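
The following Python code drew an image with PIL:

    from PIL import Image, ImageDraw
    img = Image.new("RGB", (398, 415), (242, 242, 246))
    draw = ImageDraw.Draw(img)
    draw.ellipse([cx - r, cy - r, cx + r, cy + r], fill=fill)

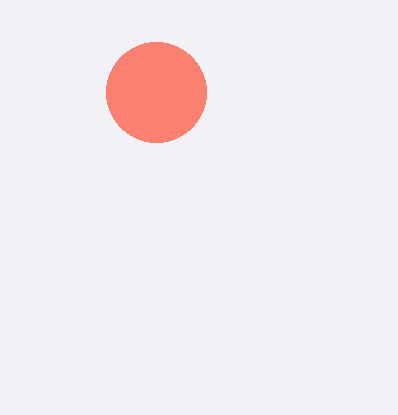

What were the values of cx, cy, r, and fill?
cx = 156
cy = 92
r = 50
fill = 'salmon'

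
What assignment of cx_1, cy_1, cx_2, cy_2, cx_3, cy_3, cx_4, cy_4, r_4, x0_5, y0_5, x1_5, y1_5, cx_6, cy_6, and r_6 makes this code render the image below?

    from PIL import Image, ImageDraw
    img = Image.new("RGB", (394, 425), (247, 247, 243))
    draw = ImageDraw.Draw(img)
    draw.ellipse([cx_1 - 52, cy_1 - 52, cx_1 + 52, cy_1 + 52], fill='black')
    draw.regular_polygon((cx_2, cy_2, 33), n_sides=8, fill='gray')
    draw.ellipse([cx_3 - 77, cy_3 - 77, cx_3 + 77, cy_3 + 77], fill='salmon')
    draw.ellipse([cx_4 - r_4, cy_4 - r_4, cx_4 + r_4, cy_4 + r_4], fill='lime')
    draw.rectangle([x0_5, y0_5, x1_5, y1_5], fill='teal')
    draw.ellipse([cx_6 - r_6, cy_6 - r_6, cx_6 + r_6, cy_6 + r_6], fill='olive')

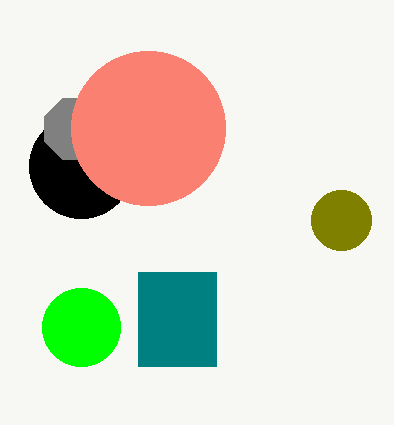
cx_1 = 81
cy_1 = 166
cx_2 = 75
cy_2 = 129
cx_3 = 148
cy_3 = 128
cx_4 = 81
cy_4 = 327
r_4 = 39
x0_5 = 138
y0_5 = 272
x1_5 = 216
y1_5 = 366
cx_6 = 341
cy_6 = 220
r_6 = 30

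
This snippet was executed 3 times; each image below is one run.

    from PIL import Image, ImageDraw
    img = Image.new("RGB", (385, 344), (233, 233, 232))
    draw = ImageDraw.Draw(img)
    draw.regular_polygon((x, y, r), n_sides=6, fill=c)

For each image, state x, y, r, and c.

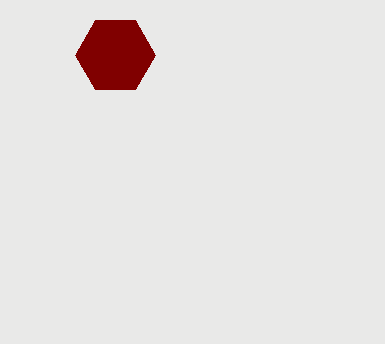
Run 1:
x = 115; y = 55; r = 40; c = 'maroon'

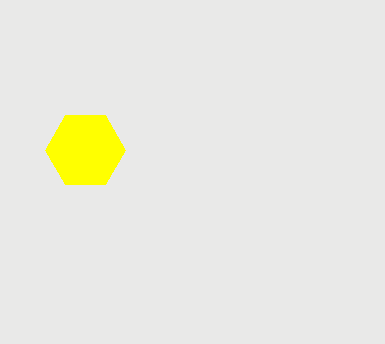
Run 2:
x = 85; y = 150; r = 40; c = 'yellow'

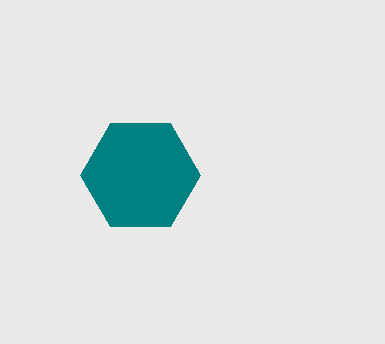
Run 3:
x = 140, y = 175, r = 60, c = 'teal'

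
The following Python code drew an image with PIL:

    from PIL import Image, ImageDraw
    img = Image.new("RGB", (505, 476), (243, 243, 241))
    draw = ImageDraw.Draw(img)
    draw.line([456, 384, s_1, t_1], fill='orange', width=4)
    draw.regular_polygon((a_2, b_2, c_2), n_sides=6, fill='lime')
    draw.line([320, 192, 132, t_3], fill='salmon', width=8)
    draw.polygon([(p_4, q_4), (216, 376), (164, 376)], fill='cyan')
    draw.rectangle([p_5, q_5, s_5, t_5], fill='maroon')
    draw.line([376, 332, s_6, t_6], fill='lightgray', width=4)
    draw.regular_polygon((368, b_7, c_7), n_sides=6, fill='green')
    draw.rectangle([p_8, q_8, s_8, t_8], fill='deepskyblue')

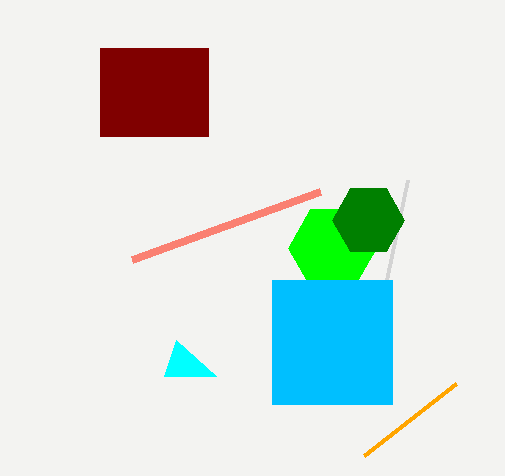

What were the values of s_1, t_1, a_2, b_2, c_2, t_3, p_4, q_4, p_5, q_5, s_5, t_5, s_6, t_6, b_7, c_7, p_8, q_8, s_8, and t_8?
s_1 = 364; t_1 = 456; a_2 = 332; b_2 = 248; c_2 = 44; t_3 = 260; p_4 = 176; q_4 = 340; p_5 = 100; q_5 = 48; s_5 = 208; t_5 = 136; s_6 = 408; t_6 = 180; b_7 = 220; c_7 = 36; p_8 = 272; q_8 = 280; s_8 = 392; t_8 = 404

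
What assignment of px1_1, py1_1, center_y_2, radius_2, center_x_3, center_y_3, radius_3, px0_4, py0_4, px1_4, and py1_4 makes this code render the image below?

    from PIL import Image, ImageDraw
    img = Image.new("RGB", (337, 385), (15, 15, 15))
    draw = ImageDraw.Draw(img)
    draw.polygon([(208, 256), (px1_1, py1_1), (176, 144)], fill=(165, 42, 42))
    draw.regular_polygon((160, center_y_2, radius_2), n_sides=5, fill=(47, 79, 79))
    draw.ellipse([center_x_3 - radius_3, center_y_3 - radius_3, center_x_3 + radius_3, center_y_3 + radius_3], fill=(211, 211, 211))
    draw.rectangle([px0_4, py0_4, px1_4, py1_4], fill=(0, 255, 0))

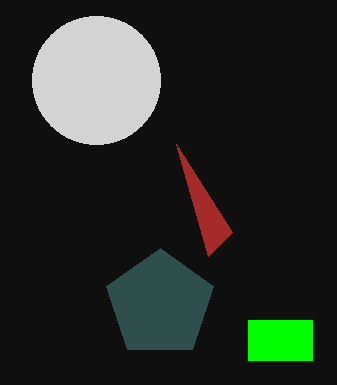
px1_1 = 232
py1_1 = 232
center_y_2 = 304
radius_2 = 56
center_x_3 = 96
center_y_3 = 80
radius_3 = 64
px0_4 = 248
py0_4 = 320
px1_4 = 312
py1_4 = 360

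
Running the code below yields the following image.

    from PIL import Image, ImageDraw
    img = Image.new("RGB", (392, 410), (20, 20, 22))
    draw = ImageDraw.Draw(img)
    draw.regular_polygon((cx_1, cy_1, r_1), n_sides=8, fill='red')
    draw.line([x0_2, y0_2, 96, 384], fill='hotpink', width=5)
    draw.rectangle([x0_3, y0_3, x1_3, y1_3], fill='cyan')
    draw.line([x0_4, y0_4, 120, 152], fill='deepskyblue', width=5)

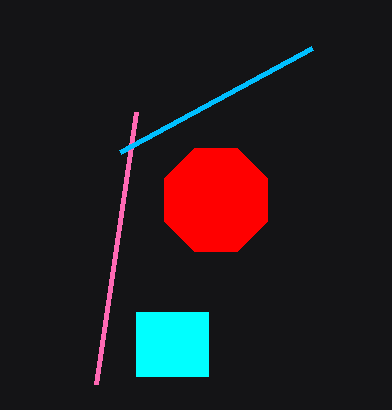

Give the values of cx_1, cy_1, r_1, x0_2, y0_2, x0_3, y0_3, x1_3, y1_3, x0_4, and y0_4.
cx_1 = 216; cy_1 = 200; r_1 = 56; x0_2 = 136; y0_2 = 112; x0_3 = 136; y0_3 = 312; x1_3 = 208; y1_3 = 376; x0_4 = 312; y0_4 = 48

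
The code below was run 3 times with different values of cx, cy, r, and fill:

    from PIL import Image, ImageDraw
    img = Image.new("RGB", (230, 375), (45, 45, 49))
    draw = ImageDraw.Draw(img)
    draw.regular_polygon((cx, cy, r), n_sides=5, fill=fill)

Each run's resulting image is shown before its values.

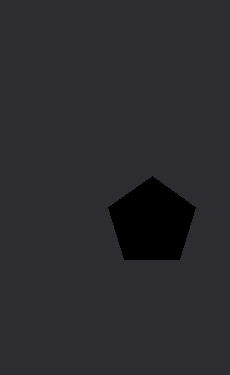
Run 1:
cx = 152; cy = 222; r = 46; fill = 'black'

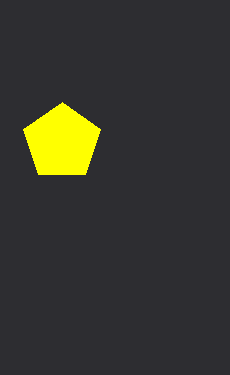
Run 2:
cx = 62, cy = 142, r = 40, fill = 'yellow'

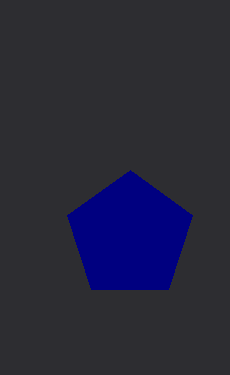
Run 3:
cx = 130, cy = 236, r = 66, fill = 'navy'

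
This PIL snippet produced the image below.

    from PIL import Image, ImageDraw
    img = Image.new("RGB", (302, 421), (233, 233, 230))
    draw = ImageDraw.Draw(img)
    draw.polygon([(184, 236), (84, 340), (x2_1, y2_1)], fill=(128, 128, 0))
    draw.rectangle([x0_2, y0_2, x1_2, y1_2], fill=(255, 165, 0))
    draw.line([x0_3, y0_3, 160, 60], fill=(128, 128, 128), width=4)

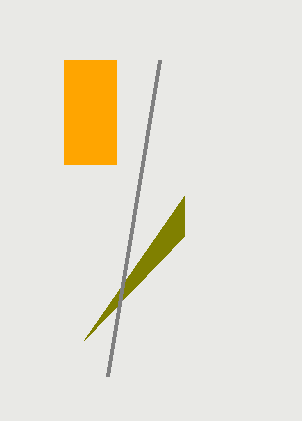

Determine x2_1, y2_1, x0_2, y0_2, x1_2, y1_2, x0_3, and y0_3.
x2_1 = 184; y2_1 = 196; x0_2 = 64; y0_2 = 60; x1_2 = 116; y1_2 = 164; x0_3 = 108; y0_3 = 376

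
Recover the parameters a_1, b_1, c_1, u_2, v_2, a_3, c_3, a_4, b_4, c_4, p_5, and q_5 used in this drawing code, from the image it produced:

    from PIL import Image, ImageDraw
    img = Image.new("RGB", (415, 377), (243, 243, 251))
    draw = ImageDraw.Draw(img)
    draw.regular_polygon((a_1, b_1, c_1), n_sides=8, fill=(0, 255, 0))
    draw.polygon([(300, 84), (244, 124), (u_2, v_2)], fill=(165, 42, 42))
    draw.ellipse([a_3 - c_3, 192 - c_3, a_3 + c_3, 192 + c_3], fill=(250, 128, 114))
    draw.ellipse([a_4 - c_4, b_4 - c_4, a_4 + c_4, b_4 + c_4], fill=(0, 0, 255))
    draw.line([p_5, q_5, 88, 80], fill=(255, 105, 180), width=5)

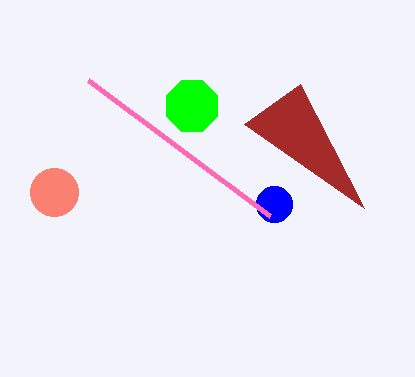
a_1 = 192; b_1 = 106; c_1 = 28; u_2 = 364; v_2 = 208; a_3 = 54; c_3 = 24; a_4 = 274; b_4 = 204; c_4 = 18; p_5 = 270; q_5 = 216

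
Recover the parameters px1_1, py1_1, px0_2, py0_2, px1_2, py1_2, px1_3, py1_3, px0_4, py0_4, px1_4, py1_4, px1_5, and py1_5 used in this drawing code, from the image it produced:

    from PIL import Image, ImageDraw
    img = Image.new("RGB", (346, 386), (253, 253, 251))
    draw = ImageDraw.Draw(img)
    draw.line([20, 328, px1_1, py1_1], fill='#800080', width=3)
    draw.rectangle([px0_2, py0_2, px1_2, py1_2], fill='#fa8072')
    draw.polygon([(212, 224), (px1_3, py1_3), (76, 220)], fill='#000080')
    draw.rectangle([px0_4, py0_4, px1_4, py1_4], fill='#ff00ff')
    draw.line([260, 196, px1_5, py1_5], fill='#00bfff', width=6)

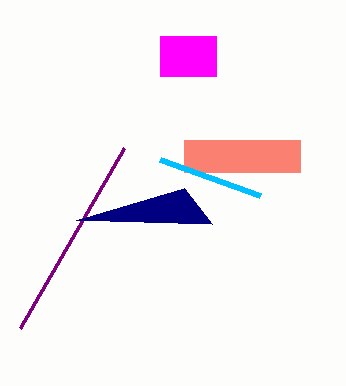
px1_1 = 124
py1_1 = 148
px0_2 = 184
py0_2 = 140
px1_2 = 300
py1_2 = 172
px1_3 = 184
py1_3 = 188
px0_4 = 160
py0_4 = 36
px1_4 = 216
py1_4 = 76
px1_5 = 160
py1_5 = 160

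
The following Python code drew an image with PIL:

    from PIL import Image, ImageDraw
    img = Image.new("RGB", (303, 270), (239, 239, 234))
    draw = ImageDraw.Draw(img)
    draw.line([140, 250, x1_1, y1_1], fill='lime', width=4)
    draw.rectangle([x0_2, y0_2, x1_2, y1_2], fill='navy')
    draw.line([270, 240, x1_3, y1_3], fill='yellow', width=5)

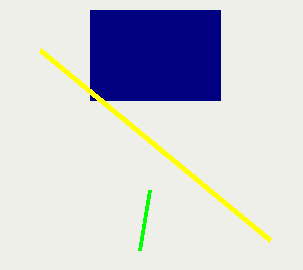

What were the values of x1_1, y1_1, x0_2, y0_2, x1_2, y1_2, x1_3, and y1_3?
x1_1 = 150; y1_1 = 190; x0_2 = 90; y0_2 = 10; x1_2 = 220; y1_2 = 100; x1_3 = 40; y1_3 = 50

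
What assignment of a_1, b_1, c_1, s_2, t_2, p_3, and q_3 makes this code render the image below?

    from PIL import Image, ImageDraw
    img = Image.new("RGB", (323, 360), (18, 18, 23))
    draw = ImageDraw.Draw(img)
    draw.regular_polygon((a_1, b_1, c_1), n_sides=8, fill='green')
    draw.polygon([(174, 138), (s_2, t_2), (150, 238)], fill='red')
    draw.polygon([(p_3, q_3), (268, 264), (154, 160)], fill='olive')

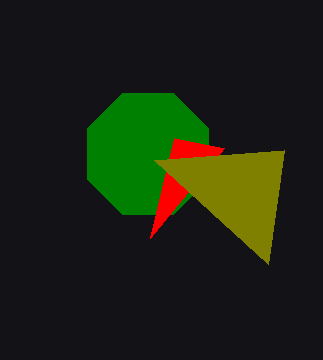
a_1 = 148, b_1 = 154, c_1 = 66, s_2 = 224, t_2 = 148, p_3 = 284, q_3 = 150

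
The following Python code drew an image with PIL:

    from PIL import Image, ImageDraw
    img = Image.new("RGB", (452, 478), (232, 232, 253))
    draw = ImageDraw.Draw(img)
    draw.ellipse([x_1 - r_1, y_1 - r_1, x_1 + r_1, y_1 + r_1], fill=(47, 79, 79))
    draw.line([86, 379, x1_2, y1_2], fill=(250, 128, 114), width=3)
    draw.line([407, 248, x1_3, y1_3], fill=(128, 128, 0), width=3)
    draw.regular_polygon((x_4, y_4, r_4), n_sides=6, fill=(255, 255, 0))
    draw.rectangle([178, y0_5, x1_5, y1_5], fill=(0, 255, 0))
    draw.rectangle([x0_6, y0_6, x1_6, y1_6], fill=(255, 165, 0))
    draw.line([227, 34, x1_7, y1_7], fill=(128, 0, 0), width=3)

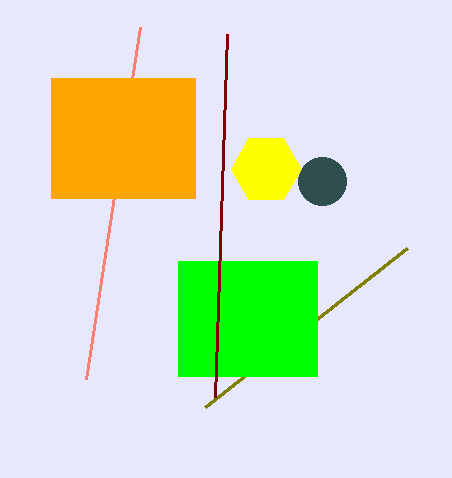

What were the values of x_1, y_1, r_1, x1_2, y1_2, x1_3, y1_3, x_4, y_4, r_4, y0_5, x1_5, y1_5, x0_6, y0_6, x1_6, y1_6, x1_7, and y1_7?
x_1 = 322, y_1 = 181, r_1 = 24, x1_2 = 140, y1_2 = 27, x1_3 = 205, y1_3 = 407, x_4 = 266, y_4 = 169, r_4 = 35, y0_5 = 261, x1_5 = 317, y1_5 = 376, x0_6 = 51, y0_6 = 78, x1_6 = 195, y1_6 = 198, x1_7 = 215, y1_7 = 397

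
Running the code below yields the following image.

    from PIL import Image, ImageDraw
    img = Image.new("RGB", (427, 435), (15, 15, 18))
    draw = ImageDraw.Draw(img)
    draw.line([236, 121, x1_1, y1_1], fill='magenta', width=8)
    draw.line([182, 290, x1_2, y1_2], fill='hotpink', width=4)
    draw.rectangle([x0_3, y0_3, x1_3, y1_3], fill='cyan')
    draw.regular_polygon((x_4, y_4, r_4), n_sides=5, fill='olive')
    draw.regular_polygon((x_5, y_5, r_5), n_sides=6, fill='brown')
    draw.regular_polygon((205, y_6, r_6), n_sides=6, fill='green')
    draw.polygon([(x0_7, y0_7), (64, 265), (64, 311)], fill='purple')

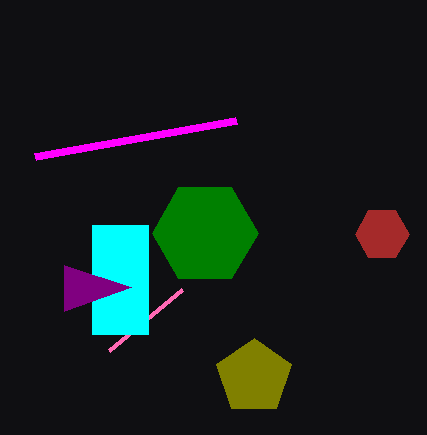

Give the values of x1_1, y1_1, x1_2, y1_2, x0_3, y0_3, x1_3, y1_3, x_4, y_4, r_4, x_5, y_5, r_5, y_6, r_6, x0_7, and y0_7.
x1_1 = 35; y1_1 = 157; x1_2 = 109; y1_2 = 351; x0_3 = 92; y0_3 = 225; x1_3 = 148; y1_3 = 334; x_4 = 254; y_4 = 377; r_4 = 39; x_5 = 382; y_5 = 234; r_5 = 27; y_6 = 233; r_6 = 53; x0_7 = 131; y0_7 = 287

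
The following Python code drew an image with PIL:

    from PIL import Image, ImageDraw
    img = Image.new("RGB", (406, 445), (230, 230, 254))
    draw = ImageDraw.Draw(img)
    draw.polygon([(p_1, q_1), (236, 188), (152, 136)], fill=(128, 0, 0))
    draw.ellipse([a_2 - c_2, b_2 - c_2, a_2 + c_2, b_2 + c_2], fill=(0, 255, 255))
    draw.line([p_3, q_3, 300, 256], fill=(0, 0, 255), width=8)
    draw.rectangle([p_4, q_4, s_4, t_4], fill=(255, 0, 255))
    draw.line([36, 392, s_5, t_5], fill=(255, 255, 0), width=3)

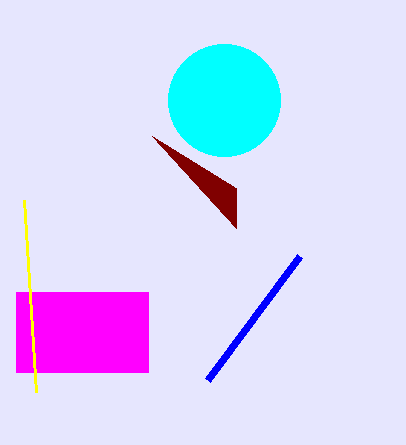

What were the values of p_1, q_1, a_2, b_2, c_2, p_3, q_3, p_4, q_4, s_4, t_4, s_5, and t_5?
p_1 = 236
q_1 = 228
a_2 = 224
b_2 = 100
c_2 = 56
p_3 = 208
q_3 = 380
p_4 = 16
q_4 = 292
s_4 = 148
t_4 = 372
s_5 = 24
t_5 = 200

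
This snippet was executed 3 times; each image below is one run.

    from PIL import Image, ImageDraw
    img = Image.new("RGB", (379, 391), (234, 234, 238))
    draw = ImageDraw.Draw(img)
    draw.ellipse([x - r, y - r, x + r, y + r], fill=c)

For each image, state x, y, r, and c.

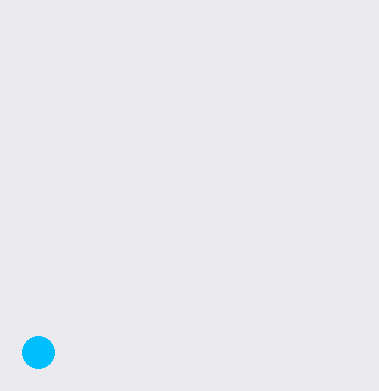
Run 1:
x = 38, y = 352, r = 16, c = 'deepskyblue'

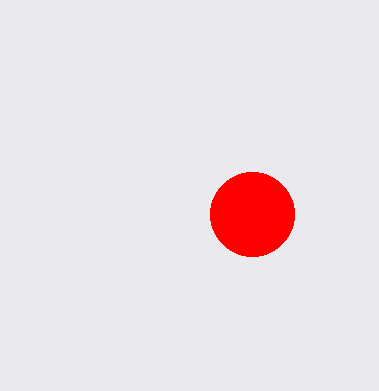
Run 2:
x = 252, y = 214, r = 42, c = 'red'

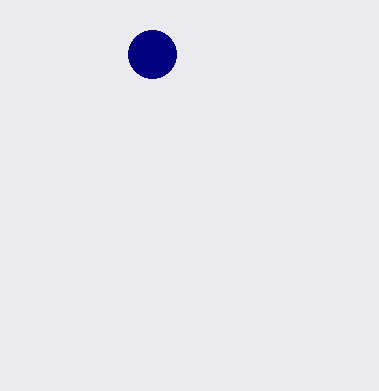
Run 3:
x = 152; y = 54; r = 24; c = 'navy'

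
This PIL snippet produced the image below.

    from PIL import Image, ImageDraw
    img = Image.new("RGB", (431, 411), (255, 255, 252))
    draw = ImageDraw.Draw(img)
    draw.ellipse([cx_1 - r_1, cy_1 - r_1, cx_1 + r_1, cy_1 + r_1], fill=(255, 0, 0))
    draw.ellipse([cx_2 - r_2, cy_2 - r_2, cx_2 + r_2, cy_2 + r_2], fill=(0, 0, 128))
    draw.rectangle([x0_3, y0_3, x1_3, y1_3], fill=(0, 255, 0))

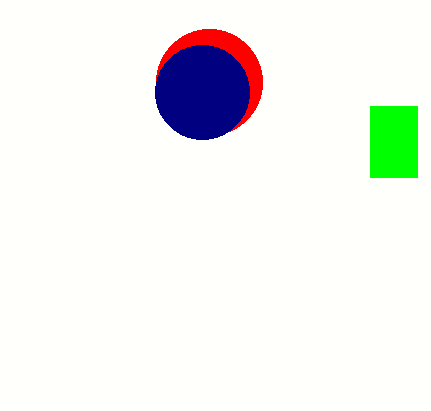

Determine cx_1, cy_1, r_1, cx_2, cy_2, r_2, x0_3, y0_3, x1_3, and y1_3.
cx_1 = 209
cy_1 = 82
r_1 = 53
cx_2 = 202
cy_2 = 92
r_2 = 47
x0_3 = 370
y0_3 = 106
x1_3 = 417
y1_3 = 177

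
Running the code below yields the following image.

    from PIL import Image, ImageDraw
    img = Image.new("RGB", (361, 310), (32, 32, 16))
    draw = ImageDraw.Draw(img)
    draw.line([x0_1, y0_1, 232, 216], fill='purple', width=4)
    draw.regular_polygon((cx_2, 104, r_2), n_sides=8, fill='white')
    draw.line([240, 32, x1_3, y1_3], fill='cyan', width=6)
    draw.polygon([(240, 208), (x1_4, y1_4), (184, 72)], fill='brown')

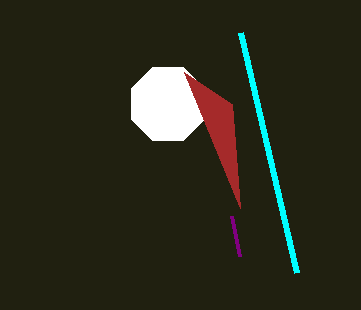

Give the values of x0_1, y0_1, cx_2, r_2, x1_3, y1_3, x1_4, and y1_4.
x0_1 = 240, y0_1 = 256, cx_2 = 168, r_2 = 40, x1_3 = 296, y1_3 = 272, x1_4 = 232, y1_4 = 104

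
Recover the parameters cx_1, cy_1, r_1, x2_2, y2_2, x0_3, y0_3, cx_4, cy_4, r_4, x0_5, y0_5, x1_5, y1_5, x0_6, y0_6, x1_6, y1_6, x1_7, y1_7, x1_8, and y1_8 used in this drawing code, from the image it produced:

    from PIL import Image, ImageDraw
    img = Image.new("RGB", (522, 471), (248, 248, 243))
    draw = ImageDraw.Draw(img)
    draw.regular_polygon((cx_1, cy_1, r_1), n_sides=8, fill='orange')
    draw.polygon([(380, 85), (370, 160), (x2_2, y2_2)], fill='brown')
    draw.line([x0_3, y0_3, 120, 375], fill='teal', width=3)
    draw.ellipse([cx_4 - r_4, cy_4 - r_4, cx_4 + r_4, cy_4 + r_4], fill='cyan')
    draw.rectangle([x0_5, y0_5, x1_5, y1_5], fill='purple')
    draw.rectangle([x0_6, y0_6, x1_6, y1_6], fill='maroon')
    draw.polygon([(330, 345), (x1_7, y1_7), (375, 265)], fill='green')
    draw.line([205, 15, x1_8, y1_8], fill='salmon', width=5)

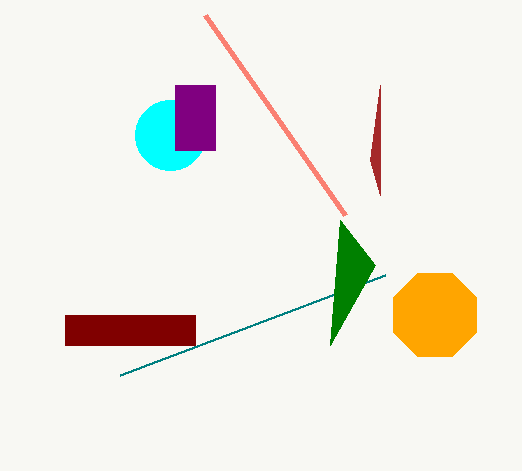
cx_1 = 435
cy_1 = 315
r_1 = 45
x2_2 = 380
y2_2 = 195
x0_3 = 385
y0_3 = 275
cx_4 = 170
cy_4 = 135
r_4 = 35
x0_5 = 175
y0_5 = 85
x1_5 = 215
y1_5 = 150
x0_6 = 65
y0_6 = 315
x1_6 = 195
y1_6 = 345
x1_7 = 340
y1_7 = 220
x1_8 = 345
y1_8 = 215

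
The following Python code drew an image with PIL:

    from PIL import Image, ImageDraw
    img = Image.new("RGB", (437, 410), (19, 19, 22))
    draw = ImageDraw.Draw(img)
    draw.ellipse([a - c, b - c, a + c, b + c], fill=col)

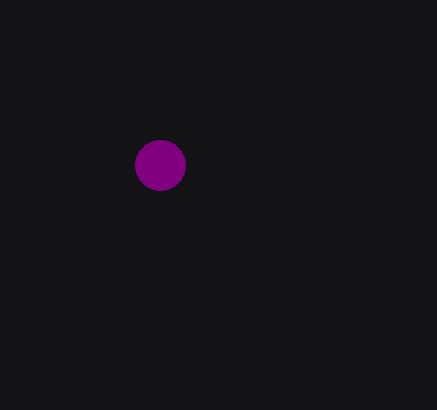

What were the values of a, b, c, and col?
a = 160, b = 165, c = 25, col = 'purple'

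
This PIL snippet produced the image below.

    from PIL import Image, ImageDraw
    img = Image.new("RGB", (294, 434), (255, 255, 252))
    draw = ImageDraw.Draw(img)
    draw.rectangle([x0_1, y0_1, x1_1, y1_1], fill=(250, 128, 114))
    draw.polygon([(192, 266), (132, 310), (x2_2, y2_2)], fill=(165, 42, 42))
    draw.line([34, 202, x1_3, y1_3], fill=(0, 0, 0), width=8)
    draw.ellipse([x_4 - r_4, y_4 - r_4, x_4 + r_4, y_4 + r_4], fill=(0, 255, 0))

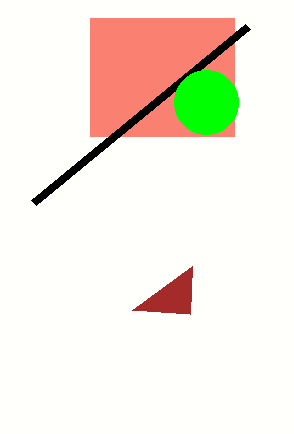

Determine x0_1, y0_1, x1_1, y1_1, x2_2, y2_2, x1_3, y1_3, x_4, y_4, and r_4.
x0_1 = 90
y0_1 = 18
x1_1 = 234
y1_1 = 136
x2_2 = 190
y2_2 = 314
x1_3 = 248
y1_3 = 26
x_4 = 206
y_4 = 102
r_4 = 32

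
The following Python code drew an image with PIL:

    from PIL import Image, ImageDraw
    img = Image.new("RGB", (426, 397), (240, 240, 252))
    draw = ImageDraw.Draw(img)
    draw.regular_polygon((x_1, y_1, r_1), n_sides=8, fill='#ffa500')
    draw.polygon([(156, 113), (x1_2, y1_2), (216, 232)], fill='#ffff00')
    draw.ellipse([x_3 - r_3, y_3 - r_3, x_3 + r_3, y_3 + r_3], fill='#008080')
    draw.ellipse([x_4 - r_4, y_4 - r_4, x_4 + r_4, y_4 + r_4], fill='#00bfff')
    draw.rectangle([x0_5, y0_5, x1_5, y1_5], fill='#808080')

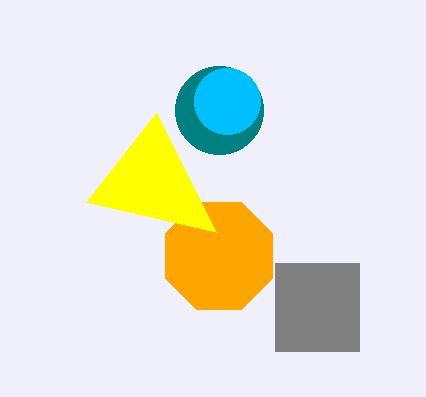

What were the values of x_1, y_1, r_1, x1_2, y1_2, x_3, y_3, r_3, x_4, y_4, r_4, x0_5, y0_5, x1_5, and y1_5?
x_1 = 219; y_1 = 256; r_1 = 58; x1_2 = 86; y1_2 = 202; x_3 = 219; y_3 = 110; r_3 = 44; x_4 = 227; y_4 = 101; r_4 = 33; x0_5 = 275; y0_5 = 263; x1_5 = 359; y1_5 = 351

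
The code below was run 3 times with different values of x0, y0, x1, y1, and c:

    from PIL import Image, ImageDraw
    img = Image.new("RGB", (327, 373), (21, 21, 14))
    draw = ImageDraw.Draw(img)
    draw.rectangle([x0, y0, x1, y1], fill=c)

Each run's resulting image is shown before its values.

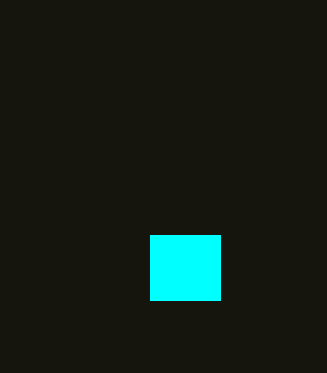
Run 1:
x0 = 150; y0 = 235; x1 = 220; y1 = 300; c = 'cyan'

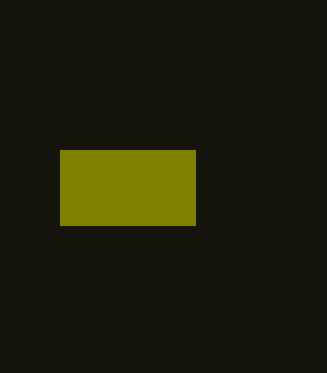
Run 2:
x0 = 60, y0 = 150, x1 = 195, y1 = 225, c = 'olive'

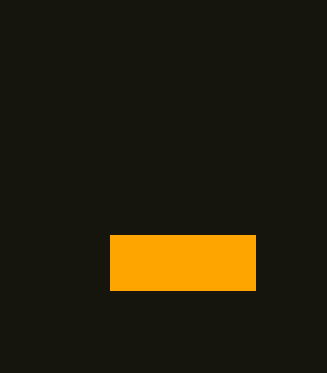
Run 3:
x0 = 110; y0 = 235; x1 = 255; y1 = 290; c = 'orange'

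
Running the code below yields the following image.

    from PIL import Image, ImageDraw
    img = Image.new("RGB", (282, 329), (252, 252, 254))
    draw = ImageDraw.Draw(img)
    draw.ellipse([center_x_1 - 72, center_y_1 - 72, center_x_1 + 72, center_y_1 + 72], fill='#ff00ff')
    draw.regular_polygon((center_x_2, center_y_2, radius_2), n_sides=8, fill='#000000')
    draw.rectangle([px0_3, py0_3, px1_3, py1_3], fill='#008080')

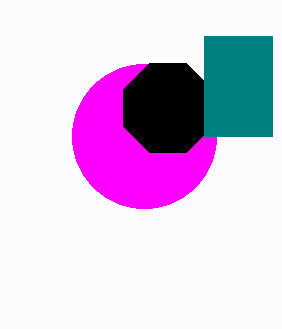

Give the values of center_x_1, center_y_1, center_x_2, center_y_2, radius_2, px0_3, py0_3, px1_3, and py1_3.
center_x_1 = 144; center_y_1 = 136; center_x_2 = 168; center_y_2 = 108; radius_2 = 48; px0_3 = 204; py0_3 = 36; px1_3 = 272; py1_3 = 136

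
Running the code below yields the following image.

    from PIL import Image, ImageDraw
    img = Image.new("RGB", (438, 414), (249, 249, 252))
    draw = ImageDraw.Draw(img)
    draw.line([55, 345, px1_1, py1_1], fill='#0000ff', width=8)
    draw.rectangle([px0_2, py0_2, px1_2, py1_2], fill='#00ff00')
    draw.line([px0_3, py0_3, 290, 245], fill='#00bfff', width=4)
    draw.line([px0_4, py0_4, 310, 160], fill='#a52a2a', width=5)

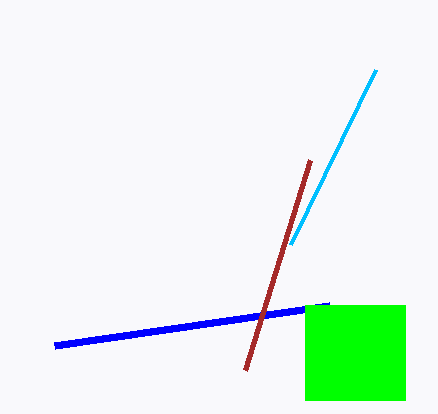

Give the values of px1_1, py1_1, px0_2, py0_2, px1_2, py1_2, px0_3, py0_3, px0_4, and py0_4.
px1_1 = 330; py1_1 = 305; px0_2 = 305; py0_2 = 305; px1_2 = 405; py1_2 = 400; px0_3 = 375; py0_3 = 70; px0_4 = 245; py0_4 = 370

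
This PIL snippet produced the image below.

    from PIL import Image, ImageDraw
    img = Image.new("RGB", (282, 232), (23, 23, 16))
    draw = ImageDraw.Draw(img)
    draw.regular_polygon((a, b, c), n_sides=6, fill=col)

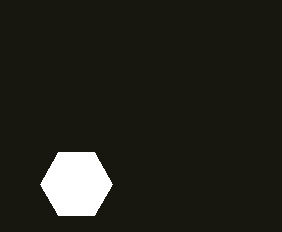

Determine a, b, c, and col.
a = 76; b = 184; c = 36; col = 'white'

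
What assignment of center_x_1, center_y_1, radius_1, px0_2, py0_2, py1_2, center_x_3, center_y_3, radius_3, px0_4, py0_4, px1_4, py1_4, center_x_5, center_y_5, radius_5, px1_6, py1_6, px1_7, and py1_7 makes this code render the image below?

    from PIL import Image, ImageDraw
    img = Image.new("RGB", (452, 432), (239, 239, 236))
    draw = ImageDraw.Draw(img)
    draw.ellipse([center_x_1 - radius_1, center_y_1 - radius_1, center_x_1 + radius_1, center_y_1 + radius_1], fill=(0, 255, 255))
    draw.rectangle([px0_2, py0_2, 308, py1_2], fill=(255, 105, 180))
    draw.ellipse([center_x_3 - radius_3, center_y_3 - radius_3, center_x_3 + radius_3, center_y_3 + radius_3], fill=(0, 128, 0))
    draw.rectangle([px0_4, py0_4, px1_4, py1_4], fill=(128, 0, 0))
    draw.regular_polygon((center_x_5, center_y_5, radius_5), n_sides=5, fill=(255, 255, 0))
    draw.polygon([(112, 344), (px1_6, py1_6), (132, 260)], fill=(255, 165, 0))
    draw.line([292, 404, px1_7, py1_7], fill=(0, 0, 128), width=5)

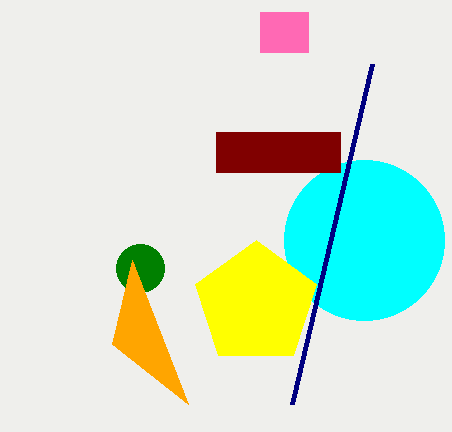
center_x_1 = 364
center_y_1 = 240
radius_1 = 80
px0_2 = 260
py0_2 = 12
py1_2 = 52
center_x_3 = 140
center_y_3 = 268
radius_3 = 24
px0_4 = 216
py0_4 = 132
px1_4 = 340
py1_4 = 172
center_x_5 = 256
center_y_5 = 304
radius_5 = 64
px1_6 = 188
py1_6 = 404
px1_7 = 372
py1_7 = 64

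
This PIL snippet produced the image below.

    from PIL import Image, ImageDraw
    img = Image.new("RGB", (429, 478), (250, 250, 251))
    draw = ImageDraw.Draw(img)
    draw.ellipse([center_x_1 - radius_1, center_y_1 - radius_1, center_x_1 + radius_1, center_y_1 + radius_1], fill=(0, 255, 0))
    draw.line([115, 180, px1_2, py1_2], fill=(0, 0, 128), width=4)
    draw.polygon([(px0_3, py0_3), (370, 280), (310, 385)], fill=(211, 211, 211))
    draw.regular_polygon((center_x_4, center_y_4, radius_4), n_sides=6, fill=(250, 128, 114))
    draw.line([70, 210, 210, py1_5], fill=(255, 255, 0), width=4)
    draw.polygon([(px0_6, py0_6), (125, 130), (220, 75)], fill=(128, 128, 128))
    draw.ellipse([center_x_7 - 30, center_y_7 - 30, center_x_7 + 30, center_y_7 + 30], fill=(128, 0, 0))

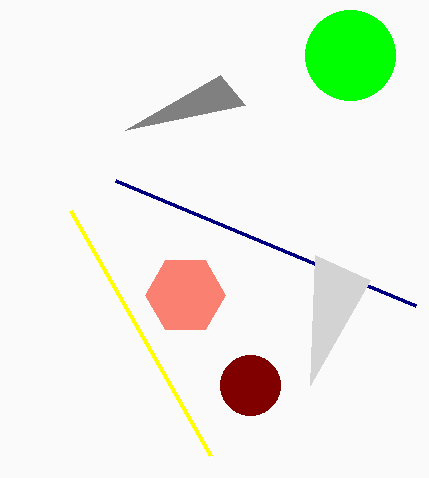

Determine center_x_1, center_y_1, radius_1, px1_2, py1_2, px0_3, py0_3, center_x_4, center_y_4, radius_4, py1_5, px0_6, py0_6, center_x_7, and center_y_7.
center_x_1 = 350
center_y_1 = 55
radius_1 = 45
px1_2 = 415
py1_2 = 305
px0_3 = 315
py0_3 = 255
center_x_4 = 185
center_y_4 = 295
radius_4 = 40
py1_5 = 455
px0_6 = 245
py0_6 = 105
center_x_7 = 250
center_y_7 = 385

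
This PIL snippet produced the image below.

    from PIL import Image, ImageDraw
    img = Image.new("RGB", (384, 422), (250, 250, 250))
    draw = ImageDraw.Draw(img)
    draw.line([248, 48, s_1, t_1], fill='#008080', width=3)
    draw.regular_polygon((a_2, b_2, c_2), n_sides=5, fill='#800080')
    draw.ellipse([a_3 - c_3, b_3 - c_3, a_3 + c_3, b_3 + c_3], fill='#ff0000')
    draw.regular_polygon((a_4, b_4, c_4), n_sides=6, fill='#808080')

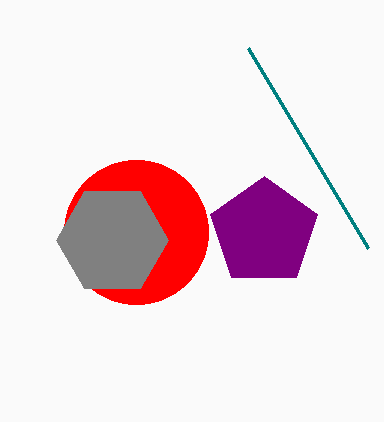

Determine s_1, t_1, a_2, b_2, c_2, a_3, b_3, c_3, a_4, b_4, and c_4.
s_1 = 368; t_1 = 248; a_2 = 264; b_2 = 232; c_2 = 56; a_3 = 136; b_3 = 232; c_3 = 72; a_4 = 112; b_4 = 240; c_4 = 56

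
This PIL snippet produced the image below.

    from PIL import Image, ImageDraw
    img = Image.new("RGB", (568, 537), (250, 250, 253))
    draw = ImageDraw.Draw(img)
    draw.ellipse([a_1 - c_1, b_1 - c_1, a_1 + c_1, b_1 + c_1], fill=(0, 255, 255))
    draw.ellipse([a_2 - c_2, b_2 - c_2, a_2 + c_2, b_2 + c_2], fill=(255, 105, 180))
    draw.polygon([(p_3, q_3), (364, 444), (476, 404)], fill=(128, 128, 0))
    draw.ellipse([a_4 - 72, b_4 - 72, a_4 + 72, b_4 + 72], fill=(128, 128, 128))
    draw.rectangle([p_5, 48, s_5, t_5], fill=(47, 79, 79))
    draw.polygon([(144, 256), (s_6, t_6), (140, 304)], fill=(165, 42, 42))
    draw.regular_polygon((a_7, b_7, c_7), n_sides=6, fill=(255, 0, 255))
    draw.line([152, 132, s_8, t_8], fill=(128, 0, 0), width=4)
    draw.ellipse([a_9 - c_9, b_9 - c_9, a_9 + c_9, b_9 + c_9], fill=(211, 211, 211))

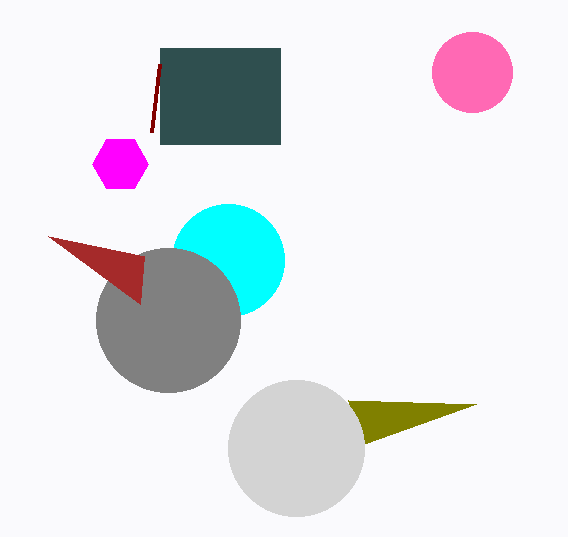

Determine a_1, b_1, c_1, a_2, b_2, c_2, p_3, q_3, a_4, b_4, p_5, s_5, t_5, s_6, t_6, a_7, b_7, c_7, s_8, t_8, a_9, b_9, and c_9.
a_1 = 228; b_1 = 260; c_1 = 56; a_2 = 472; b_2 = 72; c_2 = 40; p_3 = 348; q_3 = 400; a_4 = 168; b_4 = 320; p_5 = 160; s_5 = 280; t_5 = 144; s_6 = 48; t_6 = 236; a_7 = 120; b_7 = 164; c_7 = 28; s_8 = 160; t_8 = 64; a_9 = 296; b_9 = 448; c_9 = 68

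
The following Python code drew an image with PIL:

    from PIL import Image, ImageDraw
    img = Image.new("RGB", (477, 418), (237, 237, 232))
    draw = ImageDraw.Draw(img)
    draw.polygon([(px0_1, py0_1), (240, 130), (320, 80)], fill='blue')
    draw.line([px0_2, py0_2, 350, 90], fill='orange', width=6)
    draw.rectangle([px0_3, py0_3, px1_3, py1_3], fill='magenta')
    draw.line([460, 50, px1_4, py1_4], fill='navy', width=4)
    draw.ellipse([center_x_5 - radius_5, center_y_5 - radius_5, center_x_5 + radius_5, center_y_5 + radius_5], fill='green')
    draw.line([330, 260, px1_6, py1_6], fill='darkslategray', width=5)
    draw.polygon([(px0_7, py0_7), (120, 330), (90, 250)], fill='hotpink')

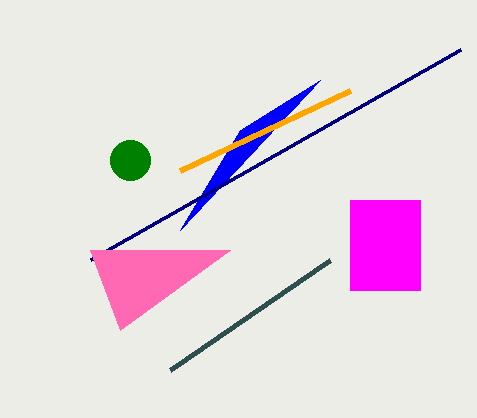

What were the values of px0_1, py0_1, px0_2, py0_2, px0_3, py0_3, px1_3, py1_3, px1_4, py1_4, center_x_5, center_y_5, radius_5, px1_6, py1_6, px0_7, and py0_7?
px0_1 = 180; py0_1 = 230; px0_2 = 180; py0_2 = 170; px0_3 = 350; py0_3 = 200; px1_3 = 420; py1_3 = 290; px1_4 = 90; py1_4 = 260; center_x_5 = 130; center_y_5 = 160; radius_5 = 20; px1_6 = 170; py1_6 = 370; px0_7 = 230; py0_7 = 250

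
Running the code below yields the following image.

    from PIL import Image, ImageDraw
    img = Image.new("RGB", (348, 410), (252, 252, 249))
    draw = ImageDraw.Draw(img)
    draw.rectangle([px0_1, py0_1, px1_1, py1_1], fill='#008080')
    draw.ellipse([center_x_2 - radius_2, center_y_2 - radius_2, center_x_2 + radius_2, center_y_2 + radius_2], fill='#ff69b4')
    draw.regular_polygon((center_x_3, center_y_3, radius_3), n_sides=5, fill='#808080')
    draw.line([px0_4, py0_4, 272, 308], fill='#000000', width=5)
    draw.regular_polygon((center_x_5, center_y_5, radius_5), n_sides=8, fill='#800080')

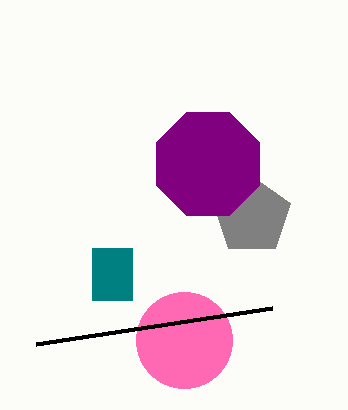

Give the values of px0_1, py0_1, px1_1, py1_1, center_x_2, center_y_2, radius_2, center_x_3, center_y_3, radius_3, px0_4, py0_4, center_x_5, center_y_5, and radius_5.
px0_1 = 92, py0_1 = 248, px1_1 = 132, py1_1 = 300, center_x_2 = 184, center_y_2 = 340, radius_2 = 48, center_x_3 = 252, center_y_3 = 216, radius_3 = 40, px0_4 = 36, py0_4 = 344, center_x_5 = 208, center_y_5 = 164, radius_5 = 56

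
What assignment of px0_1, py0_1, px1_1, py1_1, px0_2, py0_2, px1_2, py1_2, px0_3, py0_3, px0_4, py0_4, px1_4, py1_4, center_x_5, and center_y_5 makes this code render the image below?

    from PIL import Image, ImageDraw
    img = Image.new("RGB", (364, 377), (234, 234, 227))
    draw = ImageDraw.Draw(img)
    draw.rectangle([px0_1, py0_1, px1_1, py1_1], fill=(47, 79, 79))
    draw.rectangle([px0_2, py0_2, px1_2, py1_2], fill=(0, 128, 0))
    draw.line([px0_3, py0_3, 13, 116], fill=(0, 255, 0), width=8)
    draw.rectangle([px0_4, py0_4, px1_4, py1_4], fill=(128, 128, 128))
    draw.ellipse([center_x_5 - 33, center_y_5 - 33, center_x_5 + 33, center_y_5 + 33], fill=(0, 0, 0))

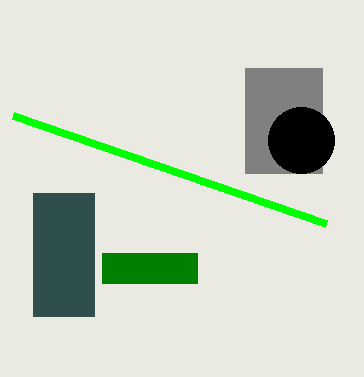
px0_1 = 33, py0_1 = 193, px1_1 = 94, py1_1 = 316, px0_2 = 102, py0_2 = 253, px1_2 = 197, py1_2 = 283, px0_3 = 326, py0_3 = 224, px0_4 = 245, py0_4 = 68, px1_4 = 322, py1_4 = 173, center_x_5 = 301, center_y_5 = 140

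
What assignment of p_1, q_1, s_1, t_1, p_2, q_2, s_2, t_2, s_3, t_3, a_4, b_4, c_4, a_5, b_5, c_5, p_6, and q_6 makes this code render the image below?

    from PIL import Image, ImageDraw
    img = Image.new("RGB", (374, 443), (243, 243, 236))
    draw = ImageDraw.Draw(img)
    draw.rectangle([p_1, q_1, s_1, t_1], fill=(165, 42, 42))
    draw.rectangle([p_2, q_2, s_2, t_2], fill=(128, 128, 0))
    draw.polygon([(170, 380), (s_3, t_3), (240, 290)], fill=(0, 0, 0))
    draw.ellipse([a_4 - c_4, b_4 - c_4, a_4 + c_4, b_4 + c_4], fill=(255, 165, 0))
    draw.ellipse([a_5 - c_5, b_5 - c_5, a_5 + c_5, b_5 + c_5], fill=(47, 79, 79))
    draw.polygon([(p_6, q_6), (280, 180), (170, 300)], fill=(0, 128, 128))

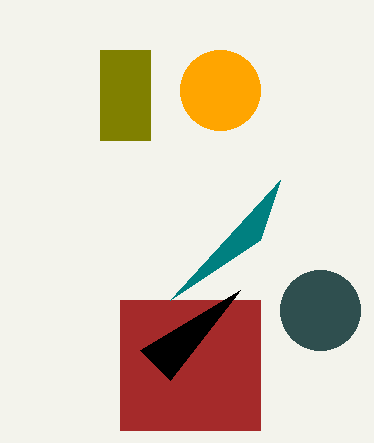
p_1 = 120; q_1 = 300; s_1 = 260; t_1 = 430; p_2 = 100; q_2 = 50; s_2 = 150; t_2 = 140; s_3 = 140; t_3 = 350; a_4 = 220; b_4 = 90; c_4 = 40; a_5 = 320; b_5 = 310; c_5 = 40; p_6 = 260; q_6 = 240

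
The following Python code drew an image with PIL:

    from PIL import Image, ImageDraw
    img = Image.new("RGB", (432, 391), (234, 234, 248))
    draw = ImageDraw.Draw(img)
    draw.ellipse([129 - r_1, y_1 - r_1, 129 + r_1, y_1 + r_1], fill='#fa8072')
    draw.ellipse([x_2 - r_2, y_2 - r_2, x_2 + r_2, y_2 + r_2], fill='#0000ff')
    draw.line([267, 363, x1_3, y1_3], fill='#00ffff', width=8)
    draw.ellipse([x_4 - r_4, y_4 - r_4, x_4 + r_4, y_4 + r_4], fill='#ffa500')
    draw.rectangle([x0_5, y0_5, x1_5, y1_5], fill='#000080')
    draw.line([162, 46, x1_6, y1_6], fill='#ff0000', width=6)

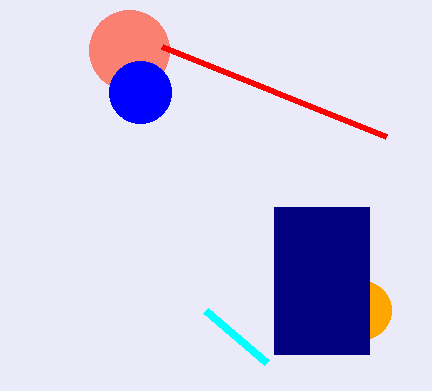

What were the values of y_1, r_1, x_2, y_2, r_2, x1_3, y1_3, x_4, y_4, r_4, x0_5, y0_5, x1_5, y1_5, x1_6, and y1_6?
y_1 = 50; r_1 = 40; x_2 = 140; y_2 = 92; r_2 = 31; x1_3 = 206; y1_3 = 311; x_4 = 362; y_4 = 310; r_4 = 29; x0_5 = 274; y0_5 = 207; x1_5 = 369; y1_5 = 354; x1_6 = 386; y1_6 = 136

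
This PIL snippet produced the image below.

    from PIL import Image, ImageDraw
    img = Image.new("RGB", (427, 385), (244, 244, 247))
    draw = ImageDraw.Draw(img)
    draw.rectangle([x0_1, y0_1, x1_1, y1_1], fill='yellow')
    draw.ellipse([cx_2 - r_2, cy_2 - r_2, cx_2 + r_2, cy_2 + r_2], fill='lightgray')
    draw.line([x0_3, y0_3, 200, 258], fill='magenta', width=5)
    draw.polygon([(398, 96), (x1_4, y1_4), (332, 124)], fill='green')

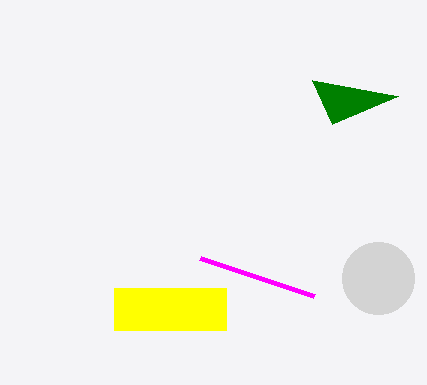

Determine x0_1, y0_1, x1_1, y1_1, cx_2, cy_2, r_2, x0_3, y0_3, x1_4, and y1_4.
x0_1 = 114
y0_1 = 288
x1_1 = 226
y1_1 = 330
cx_2 = 378
cy_2 = 278
r_2 = 36
x0_3 = 314
y0_3 = 296
x1_4 = 312
y1_4 = 80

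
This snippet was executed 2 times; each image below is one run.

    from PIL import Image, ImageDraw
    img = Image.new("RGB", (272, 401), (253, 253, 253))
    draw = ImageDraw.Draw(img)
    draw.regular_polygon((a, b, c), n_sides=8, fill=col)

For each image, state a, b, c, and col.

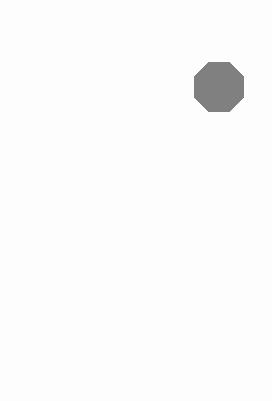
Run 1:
a = 219
b = 87
c = 27
col = 'gray'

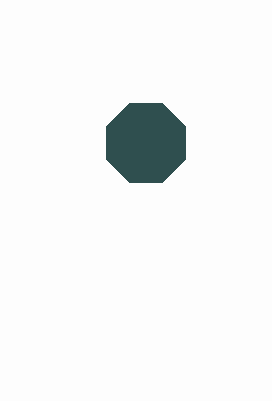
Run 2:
a = 146; b = 143; c = 43; col = 'darkslategray'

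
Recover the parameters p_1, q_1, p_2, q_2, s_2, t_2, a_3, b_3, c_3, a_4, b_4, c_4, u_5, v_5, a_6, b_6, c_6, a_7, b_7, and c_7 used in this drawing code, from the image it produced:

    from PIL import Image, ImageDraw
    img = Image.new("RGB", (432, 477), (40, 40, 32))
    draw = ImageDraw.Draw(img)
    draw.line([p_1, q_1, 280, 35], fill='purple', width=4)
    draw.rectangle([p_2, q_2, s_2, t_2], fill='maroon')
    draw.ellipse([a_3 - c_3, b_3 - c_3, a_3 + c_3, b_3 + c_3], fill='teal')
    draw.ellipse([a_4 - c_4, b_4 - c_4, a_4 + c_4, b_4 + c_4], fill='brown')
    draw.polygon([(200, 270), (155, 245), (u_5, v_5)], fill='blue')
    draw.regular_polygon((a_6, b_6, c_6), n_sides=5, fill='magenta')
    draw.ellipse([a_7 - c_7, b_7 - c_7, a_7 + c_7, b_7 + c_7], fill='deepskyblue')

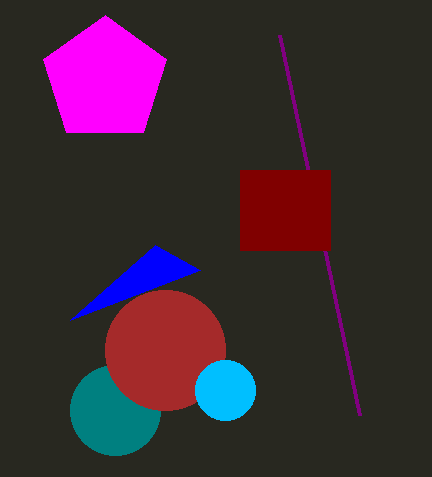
p_1 = 360
q_1 = 415
p_2 = 240
q_2 = 170
s_2 = 330
t_2 = 250
a_3 = 115
b_3 = 410
c_3 = 45
a_4 = 165
b_4 = 350
c_4 = 60
u_5 = 70
v_5 = 320
a_6 = 105
b_6 = 80
c_6 = 65
a_7 = 225
b_7 = 390
c_7 = 30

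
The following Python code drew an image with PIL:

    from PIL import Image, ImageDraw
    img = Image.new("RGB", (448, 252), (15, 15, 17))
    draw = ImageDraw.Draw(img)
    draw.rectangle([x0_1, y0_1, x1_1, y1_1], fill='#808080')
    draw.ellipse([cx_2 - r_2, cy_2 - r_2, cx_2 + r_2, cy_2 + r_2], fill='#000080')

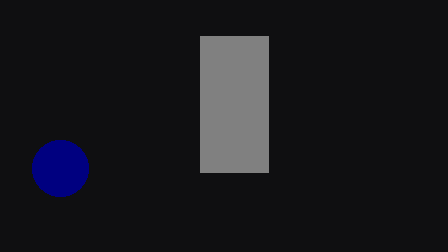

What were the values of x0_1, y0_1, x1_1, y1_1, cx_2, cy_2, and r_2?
x0_1 = 200
y0_1 = 36
x1_1 = 268
y1_1 = 172
cx_2 = 60
cy_2 = 168
r_2 = 28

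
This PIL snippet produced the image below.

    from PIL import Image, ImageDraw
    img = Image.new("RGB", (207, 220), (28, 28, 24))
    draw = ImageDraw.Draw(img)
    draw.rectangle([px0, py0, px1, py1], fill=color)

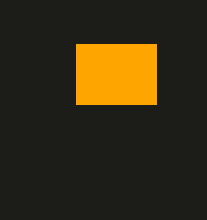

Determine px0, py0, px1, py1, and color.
px0 = 76
py0 = 44
px1 = 156
py1 = 104
color = 'orange'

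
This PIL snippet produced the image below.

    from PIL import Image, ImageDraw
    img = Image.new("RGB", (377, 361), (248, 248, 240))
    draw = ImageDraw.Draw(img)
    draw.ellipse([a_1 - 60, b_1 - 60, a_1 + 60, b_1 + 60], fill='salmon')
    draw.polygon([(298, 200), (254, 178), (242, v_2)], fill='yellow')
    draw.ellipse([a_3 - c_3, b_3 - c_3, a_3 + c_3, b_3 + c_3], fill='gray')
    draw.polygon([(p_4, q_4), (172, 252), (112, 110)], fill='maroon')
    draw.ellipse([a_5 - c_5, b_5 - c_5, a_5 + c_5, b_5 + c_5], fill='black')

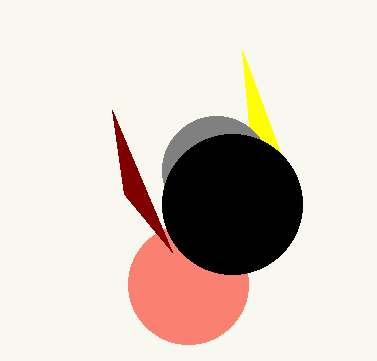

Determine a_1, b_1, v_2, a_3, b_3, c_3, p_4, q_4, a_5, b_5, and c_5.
a_1 = 188, b_1 = 284, v_2 = 50, a_3 = 216, b_3 = 170, c_3 = 54, p_4 = 124, q_4 = 194, a_5 = 232, b_5 = 204, c_5 = 70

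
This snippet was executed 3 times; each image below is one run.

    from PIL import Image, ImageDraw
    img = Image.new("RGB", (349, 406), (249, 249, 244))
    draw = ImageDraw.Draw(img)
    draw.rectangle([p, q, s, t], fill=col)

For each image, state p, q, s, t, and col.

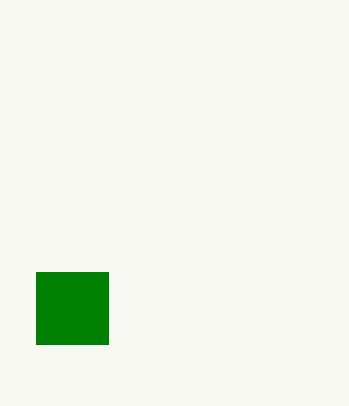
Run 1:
p = 36
q = 272
s = 108
t = 344
col = 'green'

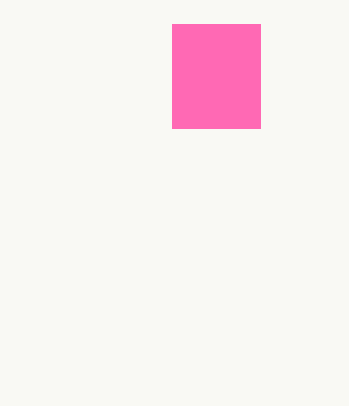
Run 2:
p = 172; q = 24; s = 260; t = 128; col = 'hotpink'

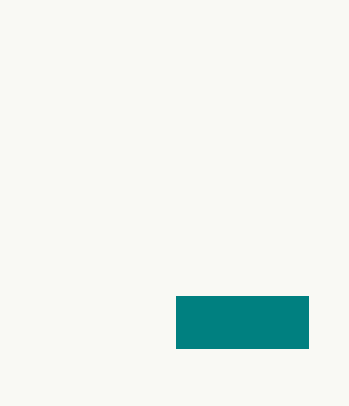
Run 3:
p = 176
q = 296
s = 308
t = 348
col = 'teal'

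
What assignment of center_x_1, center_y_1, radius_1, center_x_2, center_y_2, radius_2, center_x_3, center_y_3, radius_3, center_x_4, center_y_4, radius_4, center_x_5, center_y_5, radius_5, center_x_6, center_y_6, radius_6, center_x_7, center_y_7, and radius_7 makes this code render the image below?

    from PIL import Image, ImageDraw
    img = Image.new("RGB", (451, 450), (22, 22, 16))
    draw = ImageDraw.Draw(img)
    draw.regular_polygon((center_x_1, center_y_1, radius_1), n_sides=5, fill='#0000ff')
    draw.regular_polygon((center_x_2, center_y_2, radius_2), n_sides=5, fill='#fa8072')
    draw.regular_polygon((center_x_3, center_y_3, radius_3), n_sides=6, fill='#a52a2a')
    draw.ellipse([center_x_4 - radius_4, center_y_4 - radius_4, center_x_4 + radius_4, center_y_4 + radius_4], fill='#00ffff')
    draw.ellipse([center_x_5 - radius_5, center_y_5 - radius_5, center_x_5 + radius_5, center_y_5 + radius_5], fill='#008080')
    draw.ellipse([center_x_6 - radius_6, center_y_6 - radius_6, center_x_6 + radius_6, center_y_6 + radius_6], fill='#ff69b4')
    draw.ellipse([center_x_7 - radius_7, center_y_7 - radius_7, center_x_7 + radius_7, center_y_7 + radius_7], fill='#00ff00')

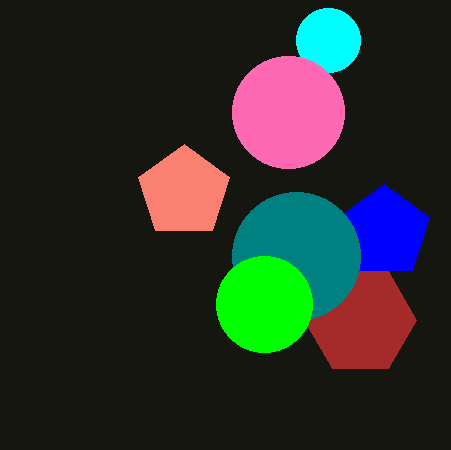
center_x_1 = 384; center_y_1 = 232; radius_1 = 48; center_x_2 = 184; center_y_2 = 192; radius_2 = 48; center_x_3 = 360; center_y_3 = 320; radius_3 = 56; center_x_4 = 328; center_y_4 = 40; radius_4 = 32; center_x_5 = 296; center_y_5 = 256; radius_5 = 64; center_x_6 = 288; center_y_6 = 112; radius_6 = 56; center_x_7 = 264; center_y_7 = 304; radius_7 = 48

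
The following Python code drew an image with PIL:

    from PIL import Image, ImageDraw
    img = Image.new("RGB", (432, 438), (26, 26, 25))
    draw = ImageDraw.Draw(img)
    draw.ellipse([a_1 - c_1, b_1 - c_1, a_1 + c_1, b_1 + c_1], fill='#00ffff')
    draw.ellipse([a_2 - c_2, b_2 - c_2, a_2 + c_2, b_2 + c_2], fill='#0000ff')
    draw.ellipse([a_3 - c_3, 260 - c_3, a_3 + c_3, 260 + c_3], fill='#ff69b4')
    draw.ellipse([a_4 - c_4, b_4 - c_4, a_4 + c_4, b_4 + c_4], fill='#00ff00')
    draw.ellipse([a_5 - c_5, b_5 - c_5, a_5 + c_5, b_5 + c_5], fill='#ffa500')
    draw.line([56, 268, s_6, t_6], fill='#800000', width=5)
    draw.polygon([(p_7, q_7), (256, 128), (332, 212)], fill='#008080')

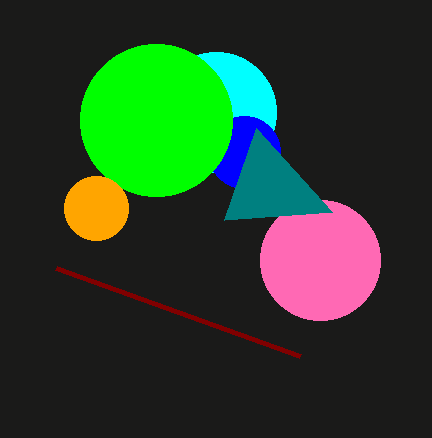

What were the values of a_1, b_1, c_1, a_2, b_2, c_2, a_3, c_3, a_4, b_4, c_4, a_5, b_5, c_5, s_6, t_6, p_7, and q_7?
a_1 = 216; b_1 = 112; c_1 = 60; a_2 = 244; b_2 = 152; c_2 = 36; a_3 = 320; c_3 = 60; a_4 = 156; b_4 = 120; c_4 = 76; a_5 = 96; b_5 = 208; c_5 = 32; s_6 = 300; t_6 = 356; p_7 = 224; q_7 = 220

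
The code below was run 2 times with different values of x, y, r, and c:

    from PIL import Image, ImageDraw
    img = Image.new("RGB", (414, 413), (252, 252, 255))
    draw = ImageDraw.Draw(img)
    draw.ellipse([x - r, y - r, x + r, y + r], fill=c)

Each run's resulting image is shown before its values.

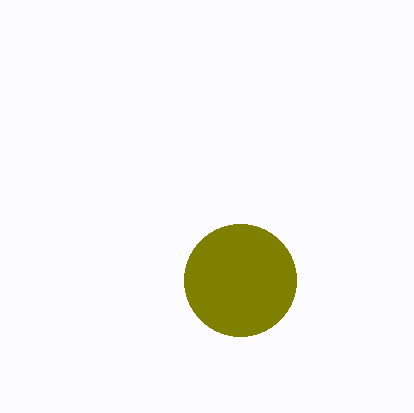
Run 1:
x = 240, y = 280, r = 56, c = 'olive'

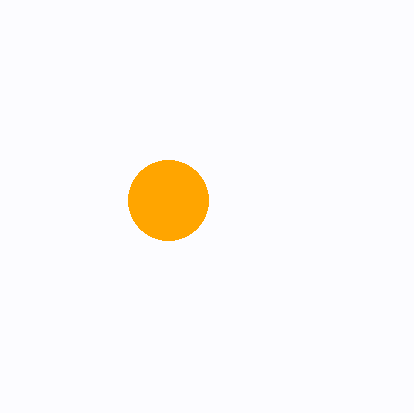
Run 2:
x = 168; y = 200; r = 40; c = 'orange'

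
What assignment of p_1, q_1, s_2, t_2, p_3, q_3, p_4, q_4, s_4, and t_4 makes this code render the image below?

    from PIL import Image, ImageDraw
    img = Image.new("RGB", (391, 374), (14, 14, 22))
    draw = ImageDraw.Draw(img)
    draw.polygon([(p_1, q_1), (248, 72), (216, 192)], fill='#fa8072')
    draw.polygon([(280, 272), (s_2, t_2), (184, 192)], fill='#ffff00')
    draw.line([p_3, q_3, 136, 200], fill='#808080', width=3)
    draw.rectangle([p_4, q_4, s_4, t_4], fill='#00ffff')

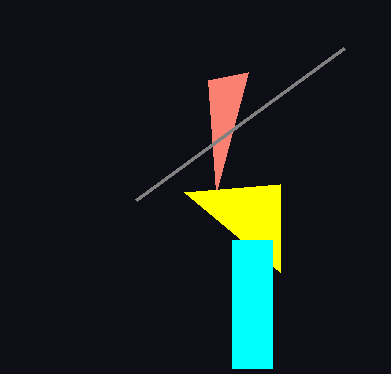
p_1 = 208; q_1 = 80; s_2 = 280; t_2 = 184; p_3 = 344; q_3 = 48; p_4 = 232; q_4 = 240; s_4 = 272; t_4 = 368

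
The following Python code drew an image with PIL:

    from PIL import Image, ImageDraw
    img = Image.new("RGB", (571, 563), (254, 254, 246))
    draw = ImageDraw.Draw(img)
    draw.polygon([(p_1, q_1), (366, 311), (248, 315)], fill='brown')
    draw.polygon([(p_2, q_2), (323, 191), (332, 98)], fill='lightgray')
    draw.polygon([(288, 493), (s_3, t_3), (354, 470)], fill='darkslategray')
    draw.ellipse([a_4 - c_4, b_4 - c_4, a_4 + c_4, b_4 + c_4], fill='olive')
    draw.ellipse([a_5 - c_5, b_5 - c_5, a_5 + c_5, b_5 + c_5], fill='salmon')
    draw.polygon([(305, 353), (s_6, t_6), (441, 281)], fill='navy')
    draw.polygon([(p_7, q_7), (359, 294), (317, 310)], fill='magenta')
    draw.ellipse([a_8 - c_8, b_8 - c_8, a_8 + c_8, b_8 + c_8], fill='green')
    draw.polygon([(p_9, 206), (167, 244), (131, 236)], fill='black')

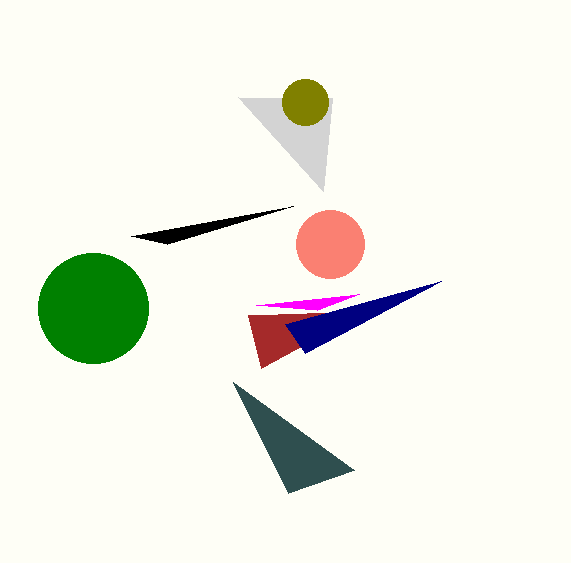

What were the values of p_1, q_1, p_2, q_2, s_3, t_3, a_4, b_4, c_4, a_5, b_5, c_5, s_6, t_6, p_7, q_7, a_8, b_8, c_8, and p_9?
p_1 = 261
q_1 = 368
p_2 = 238
q_2 = 97
s_3 = 233
t_3 = 382
a_4 = 305
b_4 = 102
c_4 = 23
a_5 = 330
b_5 = 244
c_5 = 34
s_6 = 285
t_6 = 324
p_7 = 256
q_7 = 305
a_8 = 93
b_8 = 308
c_8 = 55
p_9 = 293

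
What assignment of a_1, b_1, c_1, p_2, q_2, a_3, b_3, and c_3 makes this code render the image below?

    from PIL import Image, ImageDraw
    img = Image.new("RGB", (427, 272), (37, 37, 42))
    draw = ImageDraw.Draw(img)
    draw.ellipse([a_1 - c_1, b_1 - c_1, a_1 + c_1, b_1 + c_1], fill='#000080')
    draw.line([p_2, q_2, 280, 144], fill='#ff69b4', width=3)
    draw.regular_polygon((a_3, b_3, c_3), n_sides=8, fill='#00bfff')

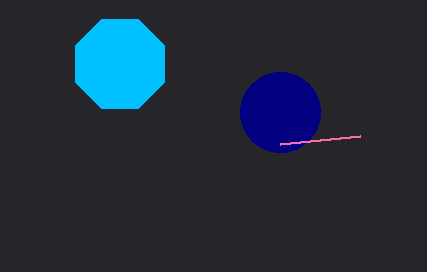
a_1 = 280, b_1 = 112, c_1 = 40, p_2 = 360, q_2 = 136, a_3 = 120, b_3 = 64, c_3 = 48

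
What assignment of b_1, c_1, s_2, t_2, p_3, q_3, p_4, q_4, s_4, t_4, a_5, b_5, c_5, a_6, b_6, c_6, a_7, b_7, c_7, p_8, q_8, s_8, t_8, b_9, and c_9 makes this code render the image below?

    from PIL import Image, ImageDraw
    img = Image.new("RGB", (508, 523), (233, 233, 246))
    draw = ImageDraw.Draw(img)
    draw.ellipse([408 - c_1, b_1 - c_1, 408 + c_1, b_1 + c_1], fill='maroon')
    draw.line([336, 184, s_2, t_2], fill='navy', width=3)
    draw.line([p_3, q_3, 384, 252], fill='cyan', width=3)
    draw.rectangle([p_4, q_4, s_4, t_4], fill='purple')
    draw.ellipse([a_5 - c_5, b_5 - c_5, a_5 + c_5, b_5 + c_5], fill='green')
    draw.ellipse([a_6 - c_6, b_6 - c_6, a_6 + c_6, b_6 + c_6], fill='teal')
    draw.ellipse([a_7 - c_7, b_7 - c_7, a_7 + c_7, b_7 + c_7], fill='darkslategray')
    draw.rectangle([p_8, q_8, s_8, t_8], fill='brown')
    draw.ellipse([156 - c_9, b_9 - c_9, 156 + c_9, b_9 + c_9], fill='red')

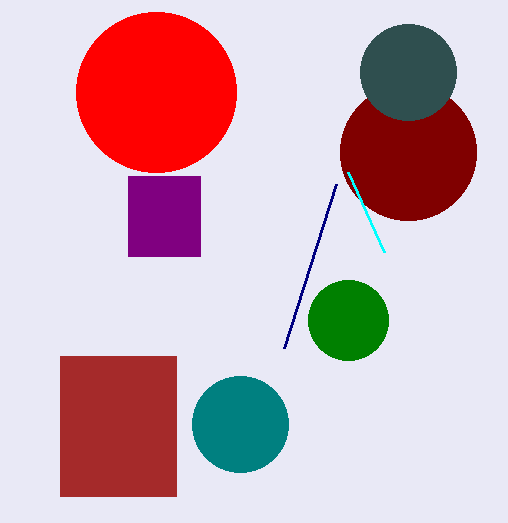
b_1 = 152; c_1 = 68; s_2 = 284; t_2 = 348; p_3 = 348; q_3 = 172; p_4 = 128; q_4 = 176; s_4 = 200; t_4 = 256; a_5 = 348; b_5 = 320; c_5 = 40; a_6 = 240; b_6 = 424; c_6 = 48; a_7 = 408; b_7 = 72; c_7 = 48; p_8 = 60; q_8 = 356; s_8 = 176; t_8 = 496; b_9 = 92; c_9 = 80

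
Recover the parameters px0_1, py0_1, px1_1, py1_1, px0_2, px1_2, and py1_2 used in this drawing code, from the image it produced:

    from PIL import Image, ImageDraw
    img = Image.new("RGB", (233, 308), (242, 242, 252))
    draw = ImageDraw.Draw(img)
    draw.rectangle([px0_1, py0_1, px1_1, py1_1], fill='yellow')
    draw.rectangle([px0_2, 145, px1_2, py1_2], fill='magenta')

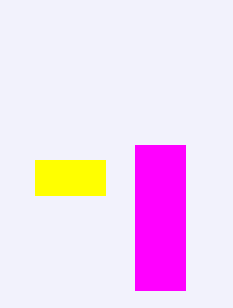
px0_1 = 35, py0_1 = 160, px1_1 = 105, py1_1 = 195, px0_2 = 135, px1_2 = 185, py1_2 = 290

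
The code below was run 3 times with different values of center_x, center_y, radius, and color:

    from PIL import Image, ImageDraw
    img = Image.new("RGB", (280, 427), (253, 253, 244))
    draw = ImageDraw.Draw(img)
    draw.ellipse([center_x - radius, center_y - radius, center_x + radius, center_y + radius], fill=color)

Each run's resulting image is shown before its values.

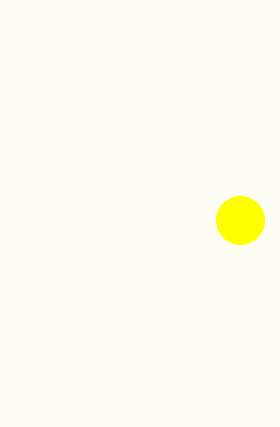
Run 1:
center_x = 240; center_y = 220; radius = 24; color = 'yellow'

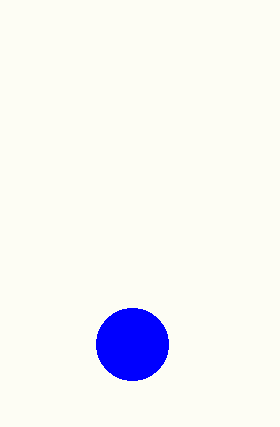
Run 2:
center_x = 132
center_y = 344
radius = 36
color = 'blue'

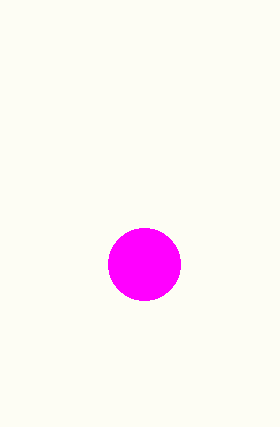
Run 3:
center_x = 144
center_y = 264
radius = 36
color = 'magenta'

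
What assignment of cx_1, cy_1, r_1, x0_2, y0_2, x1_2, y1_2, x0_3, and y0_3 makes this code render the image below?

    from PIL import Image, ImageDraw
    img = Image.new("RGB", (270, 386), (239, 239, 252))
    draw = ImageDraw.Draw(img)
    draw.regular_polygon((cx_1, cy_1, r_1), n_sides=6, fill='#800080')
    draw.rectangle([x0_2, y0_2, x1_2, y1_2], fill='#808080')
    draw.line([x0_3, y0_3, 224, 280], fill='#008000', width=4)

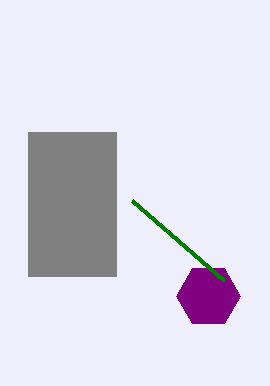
cx_1 = 208
cy_1 = 296
r_1 = 32
x0_2 = 28
y0_2 = 132
x1_2 = 116
y1_2 = 276
x0_3 = 132
y0_3 = 200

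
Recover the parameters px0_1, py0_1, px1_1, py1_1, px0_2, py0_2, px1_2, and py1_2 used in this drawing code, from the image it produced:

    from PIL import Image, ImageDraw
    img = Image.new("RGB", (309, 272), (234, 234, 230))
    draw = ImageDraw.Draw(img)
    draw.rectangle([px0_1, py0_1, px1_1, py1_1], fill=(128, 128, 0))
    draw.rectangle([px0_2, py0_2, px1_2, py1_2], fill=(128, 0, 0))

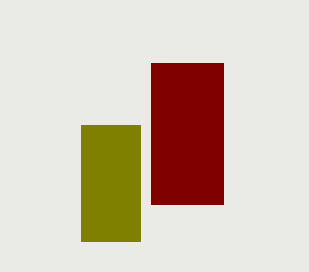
px0_1 = 81, py0_1 = 125, px1_1 = 140, py1_1 = 241, px0_2 = 151, py0_2 = 63, px1_2 = 223, py1_2 = 204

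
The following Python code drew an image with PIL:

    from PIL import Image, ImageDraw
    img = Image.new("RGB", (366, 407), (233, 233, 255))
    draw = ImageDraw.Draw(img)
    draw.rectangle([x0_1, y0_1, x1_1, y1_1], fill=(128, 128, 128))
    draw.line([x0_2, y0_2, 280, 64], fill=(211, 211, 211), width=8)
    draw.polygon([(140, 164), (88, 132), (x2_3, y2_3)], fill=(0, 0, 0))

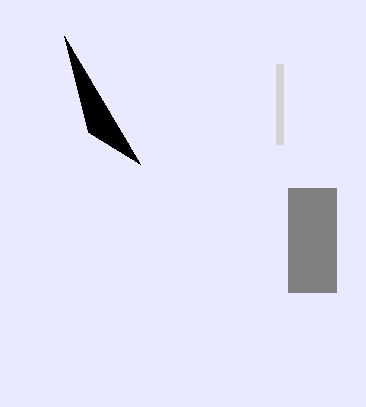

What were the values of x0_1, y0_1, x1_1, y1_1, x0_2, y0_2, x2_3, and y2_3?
x0_1 = 288; y0_1 = 188; x1_1 = 336; y1_1 = 292; x0_2 = 280; y0_2 = 144; x2_3 = 64; y2_3 = 36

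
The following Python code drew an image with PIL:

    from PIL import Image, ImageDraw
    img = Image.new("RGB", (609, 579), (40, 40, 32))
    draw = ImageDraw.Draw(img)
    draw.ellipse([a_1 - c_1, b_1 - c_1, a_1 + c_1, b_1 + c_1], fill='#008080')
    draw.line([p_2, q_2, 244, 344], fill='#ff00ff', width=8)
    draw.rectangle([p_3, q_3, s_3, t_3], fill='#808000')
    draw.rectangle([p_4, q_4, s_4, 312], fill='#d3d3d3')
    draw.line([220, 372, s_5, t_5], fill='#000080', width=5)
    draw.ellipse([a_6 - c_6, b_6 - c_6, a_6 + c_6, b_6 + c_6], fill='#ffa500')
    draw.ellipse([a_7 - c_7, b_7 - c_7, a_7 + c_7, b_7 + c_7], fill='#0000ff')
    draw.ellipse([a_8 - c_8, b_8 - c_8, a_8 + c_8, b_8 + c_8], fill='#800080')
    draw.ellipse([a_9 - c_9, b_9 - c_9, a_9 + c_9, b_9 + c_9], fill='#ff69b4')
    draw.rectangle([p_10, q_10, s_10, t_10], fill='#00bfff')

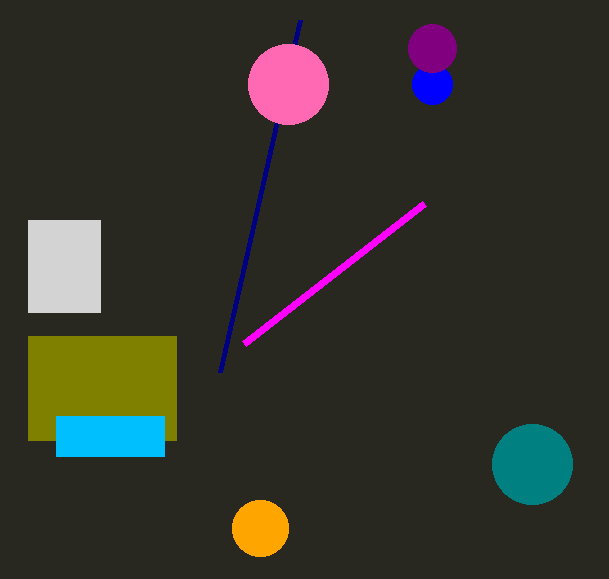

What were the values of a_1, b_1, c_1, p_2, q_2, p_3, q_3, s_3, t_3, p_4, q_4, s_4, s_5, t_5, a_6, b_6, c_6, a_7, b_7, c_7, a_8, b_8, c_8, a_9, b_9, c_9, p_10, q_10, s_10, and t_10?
a_1 = 532; b_1 = 464; c_1 = 40; p_2 = 424; q_2 = 204; p_3 = 28; q_3 = 336; s_3 = 176; t_3 = 440; p_4 = 28; q_4 = 220; s_4 = 100; s_5 = 300; t_5 = 20; a_6 = 260; b_6 = 528; c_6 = 28; a_7 = 432; b_7 = 84; c_7 = 20; a_8 = 432; b_8 = 48; c_8 = 24; a_9 = 288; b_9 = 84; c_9 = 40; p_10 = 56; q_10 = 416; s_10 = 164; t_10 = 456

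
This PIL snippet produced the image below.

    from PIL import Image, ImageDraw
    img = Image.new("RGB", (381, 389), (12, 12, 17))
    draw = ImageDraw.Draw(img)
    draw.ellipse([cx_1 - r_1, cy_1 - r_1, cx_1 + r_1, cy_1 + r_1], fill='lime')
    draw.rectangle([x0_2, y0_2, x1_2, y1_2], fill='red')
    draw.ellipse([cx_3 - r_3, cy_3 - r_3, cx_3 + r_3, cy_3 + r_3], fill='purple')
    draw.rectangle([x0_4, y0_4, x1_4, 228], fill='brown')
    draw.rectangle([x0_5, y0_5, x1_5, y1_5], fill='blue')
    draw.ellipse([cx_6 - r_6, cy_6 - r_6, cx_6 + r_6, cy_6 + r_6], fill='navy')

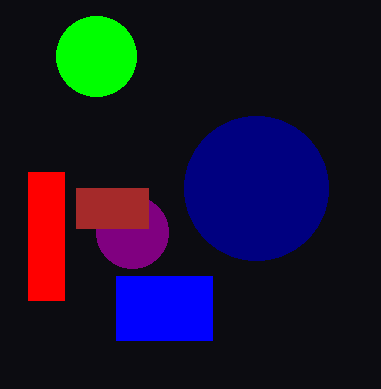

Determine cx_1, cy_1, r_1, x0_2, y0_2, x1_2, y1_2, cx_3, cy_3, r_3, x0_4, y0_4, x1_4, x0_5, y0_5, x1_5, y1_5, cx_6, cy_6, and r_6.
cx_1 = 96, cy_1 = 56, r_1 = 40, x0_2 = 28, y0_2 = 172, x1_2 = 64, y1_2 = 300, cx_3 = 132, cy_3 = 232, r_3 = 36, x0_4 = 76, y0_4 = 188, x1_4 = 148, x0_5 = 116, y0_5 = 276, x1_5 = 212, y1_5 = 340, cx_6 = 256, cy_6 = 188, r_6 = 72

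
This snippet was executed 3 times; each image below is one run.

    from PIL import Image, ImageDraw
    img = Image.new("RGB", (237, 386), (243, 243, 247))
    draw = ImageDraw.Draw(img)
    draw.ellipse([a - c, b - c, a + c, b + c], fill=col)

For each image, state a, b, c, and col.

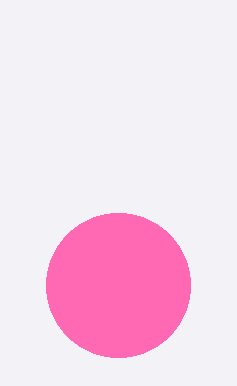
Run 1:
a = 118, b = 285, c = 72, col = 'hotpink'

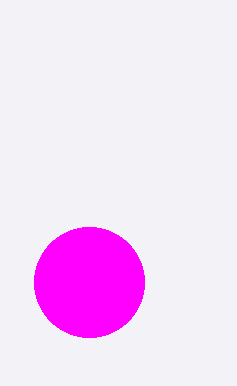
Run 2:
a = 89, b = 282, c = 55, col = 'magenta'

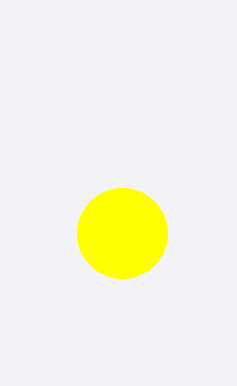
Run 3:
a = 122, b = 233, c = 45, col = 'yellow'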